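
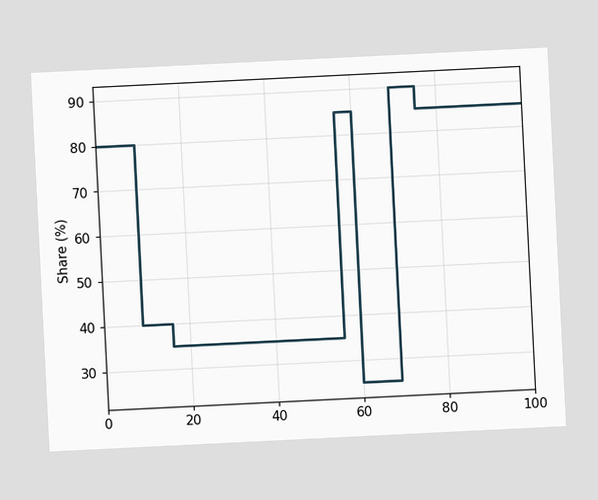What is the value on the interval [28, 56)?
The chart is tilted about 3° counter-clockwise. On [28, 56) the step sits at 35%.

35%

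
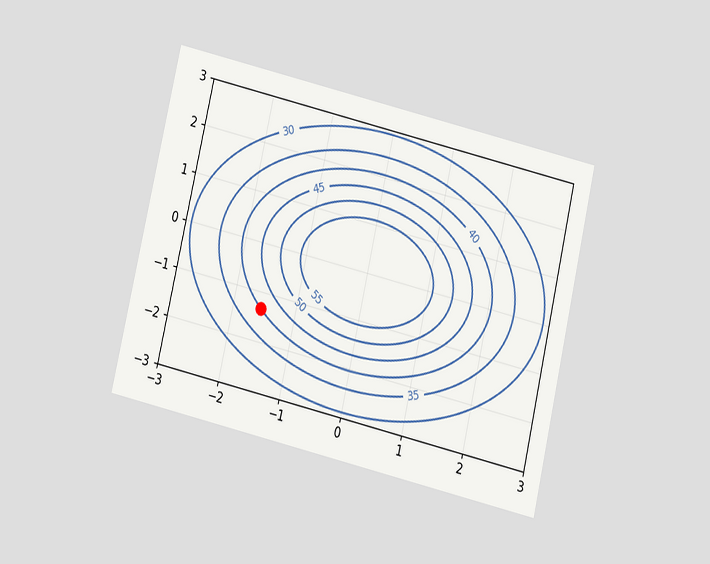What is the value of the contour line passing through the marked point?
40

The chart is tilted about 13° clockwise and viewed slightly from below. The marked point sits on the contour labelled 40.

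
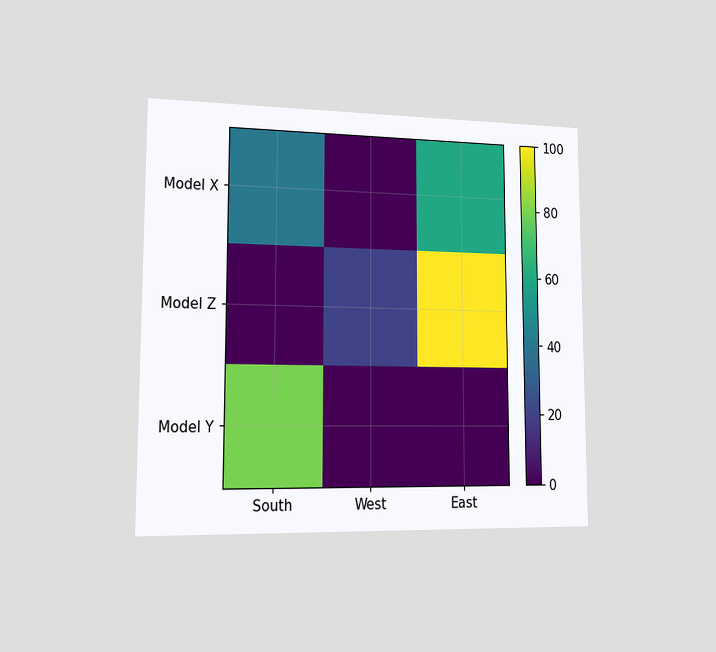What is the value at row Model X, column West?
0

The chart is viewed slightly from the left. Matching cell (Model X, West) against the colorbar gives 0.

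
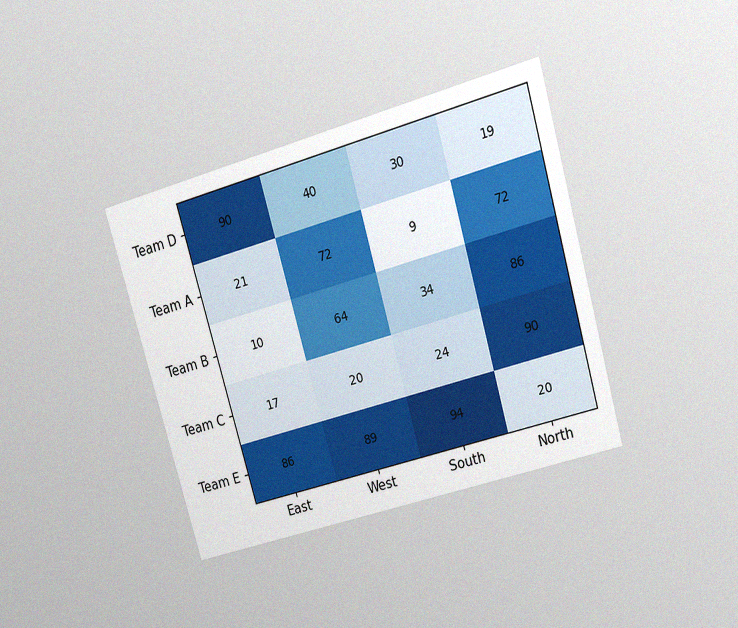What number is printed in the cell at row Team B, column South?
The chart is tilted about 16° counter-clockwise and viewed at a slight angle, with some photo noise. The (Team B, South) cell reads 34.

34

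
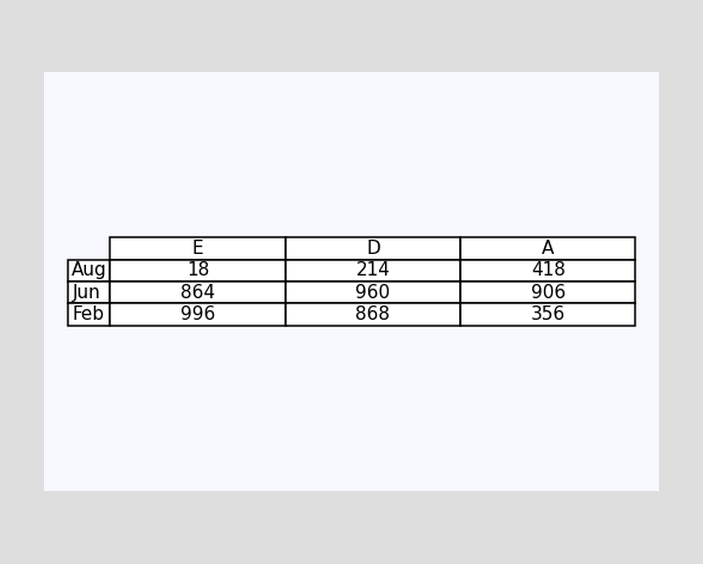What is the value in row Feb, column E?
996

The (Feb, E) cell reads 996.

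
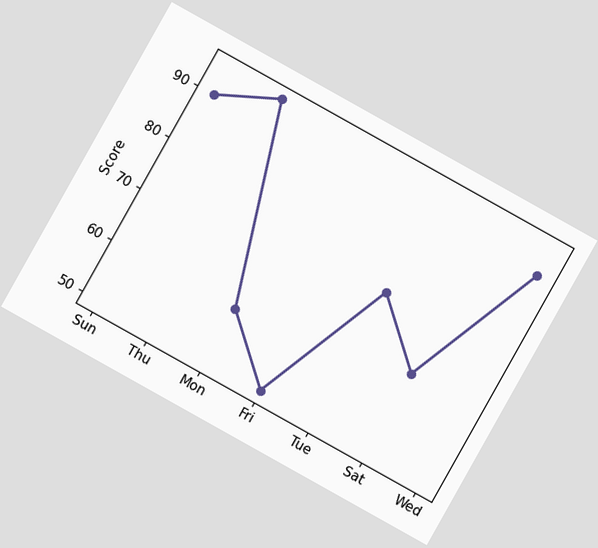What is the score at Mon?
60

The chart is tilted about 29° clockwise. At Mon, the line is at 60.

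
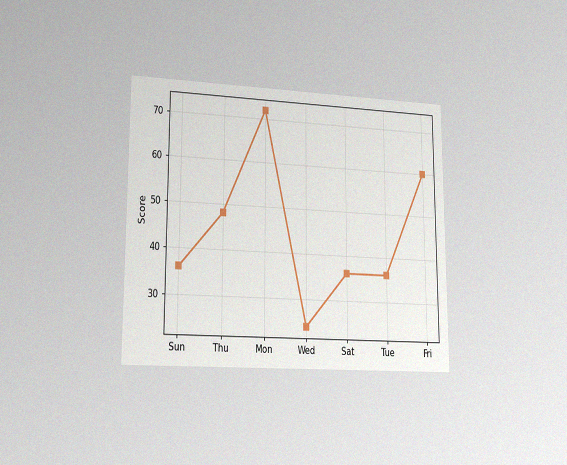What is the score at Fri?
The chart is viewed slightly from the left, with some photo noise. At Fri, the line is at 60.

60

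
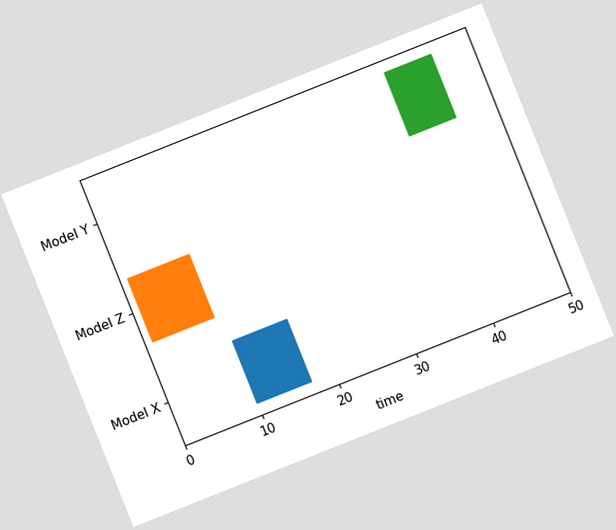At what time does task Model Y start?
The chart is tilted about 22° counter-clockwise. The Model Y bar begins at t=39.

39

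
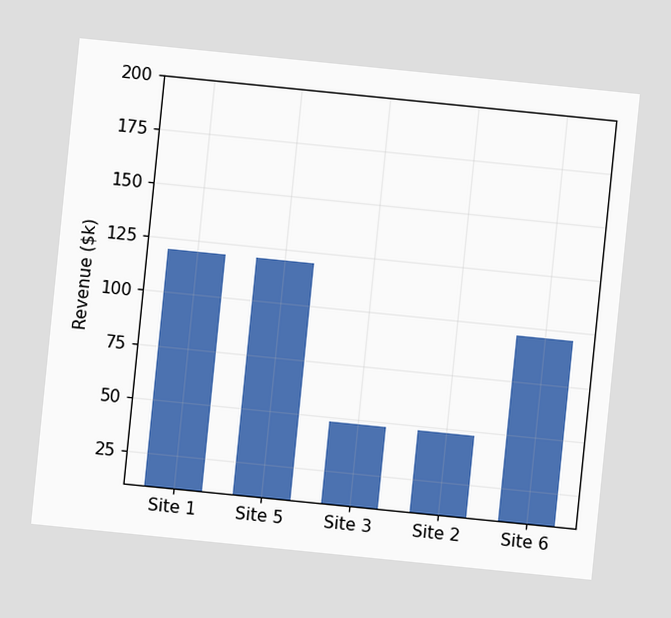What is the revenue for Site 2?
$48k

The chart is tilted about 6° clockwise. Reading along the chart's y-axis, the Site 2 bar reaches $48k.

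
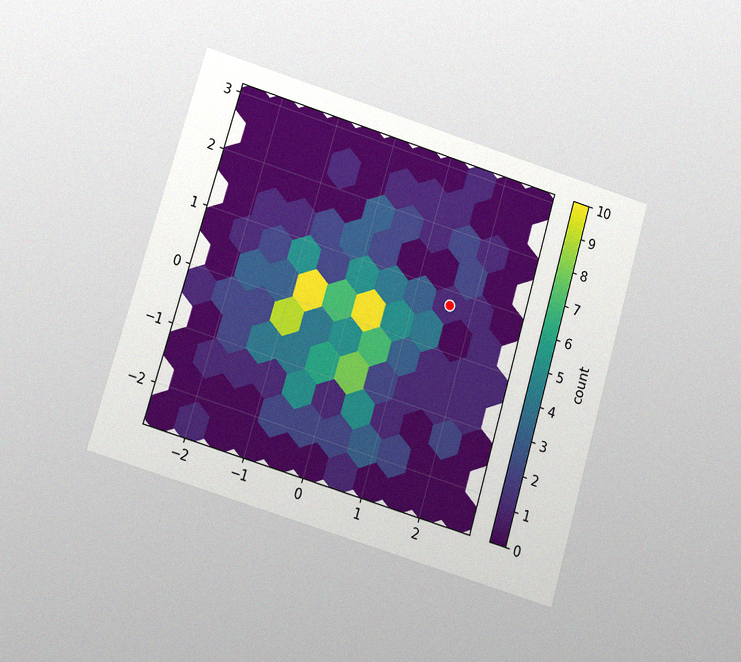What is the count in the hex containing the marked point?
The chart is tilted about 17° clockwise and viewed slightly from below, with some photo noise. The marked hex reads 1 on the colorbar.

1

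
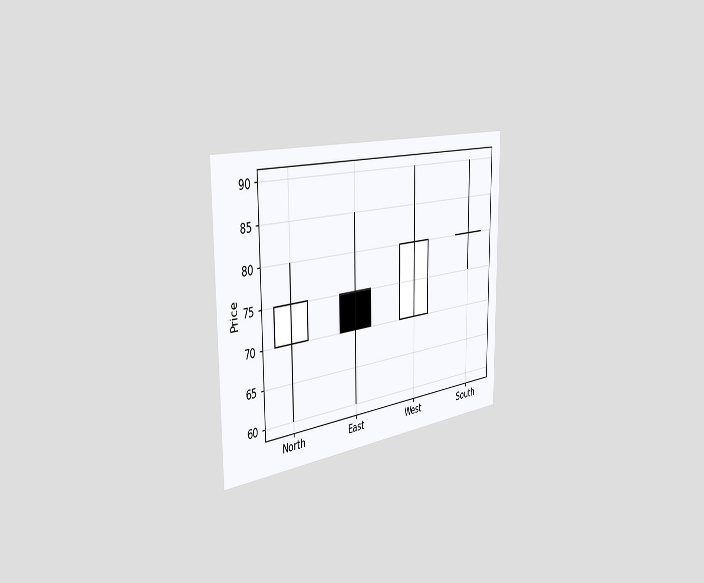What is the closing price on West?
The chart is viewed slightly from the left. The West candle closes at 80.

80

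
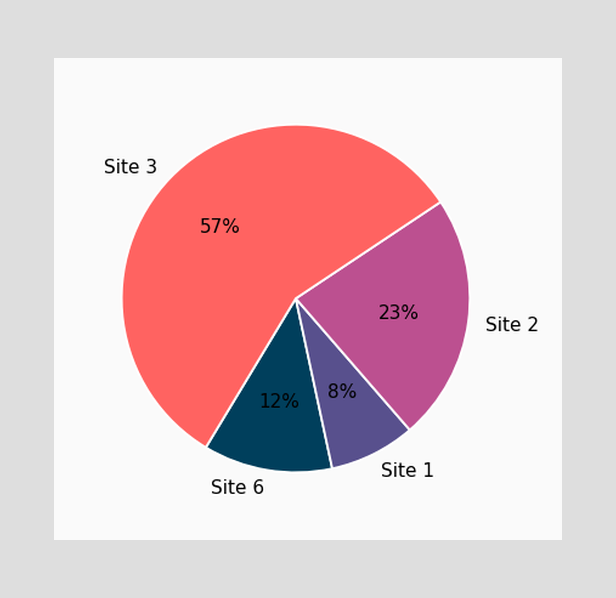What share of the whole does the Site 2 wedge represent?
23%

The Site 2 slice takes up 23% of the pie.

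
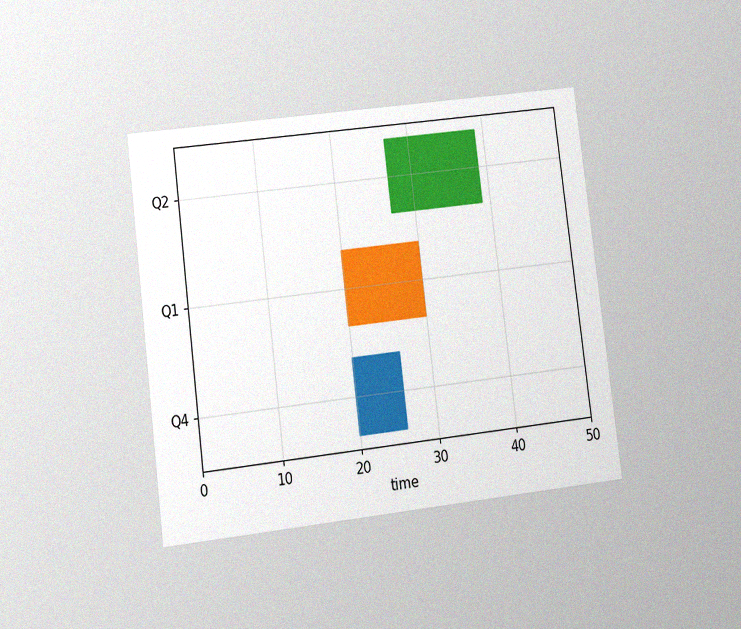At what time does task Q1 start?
20

The chart is tilted about 7° counter-clockwise and viewed at a slight angle, with some photo noise. The Q1 bar begins at t=20.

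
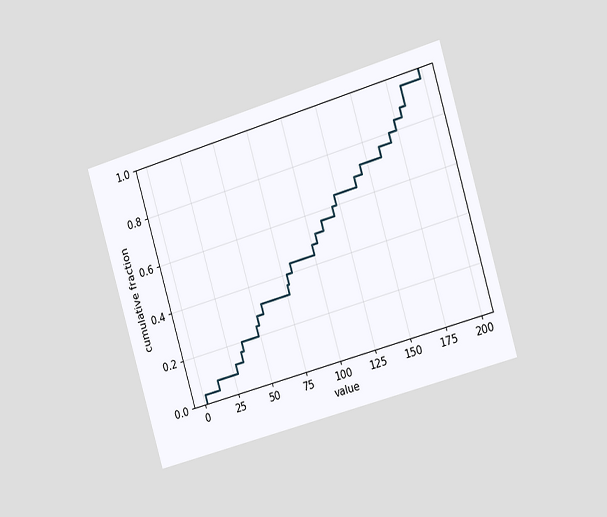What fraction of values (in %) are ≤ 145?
72%

The chart is tilted about 16° counter-clockwise and viewed slightly from the right. At x=145 the ECDF step is at 72%.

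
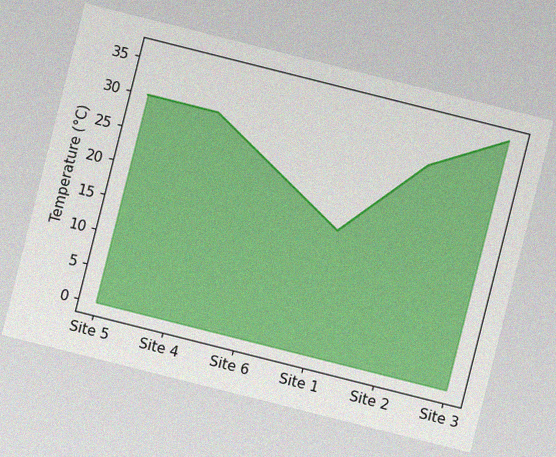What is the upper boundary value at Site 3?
The chart is tilted about 14° clockwise, with some photo noise. At Site 3 the upper boundary is at 36°C.

36°C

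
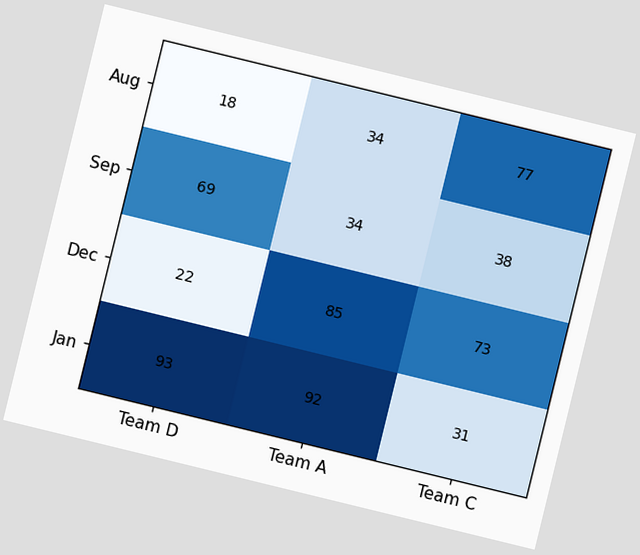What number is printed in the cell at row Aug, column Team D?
18

The chart is tilted about 14° clockwise. The (Aug, Team D) cell reads 18.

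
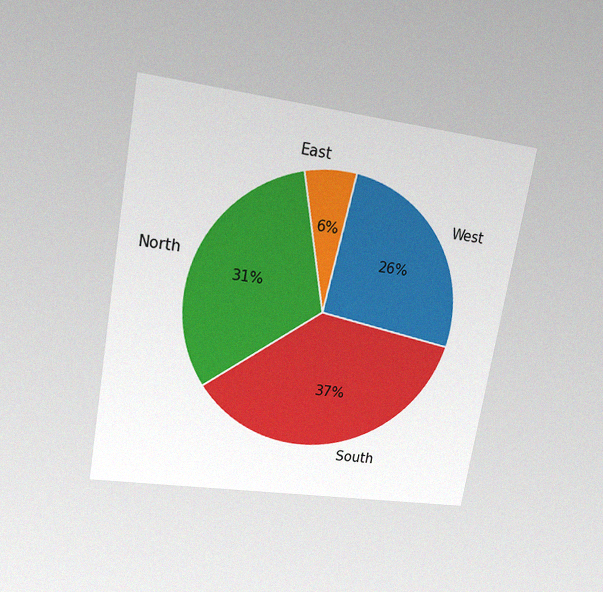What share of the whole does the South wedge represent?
37%

The chart is tilted about 10° clockwise and viewed at a slight angle, with some photo noise. The South slice takes up 37% of the pie.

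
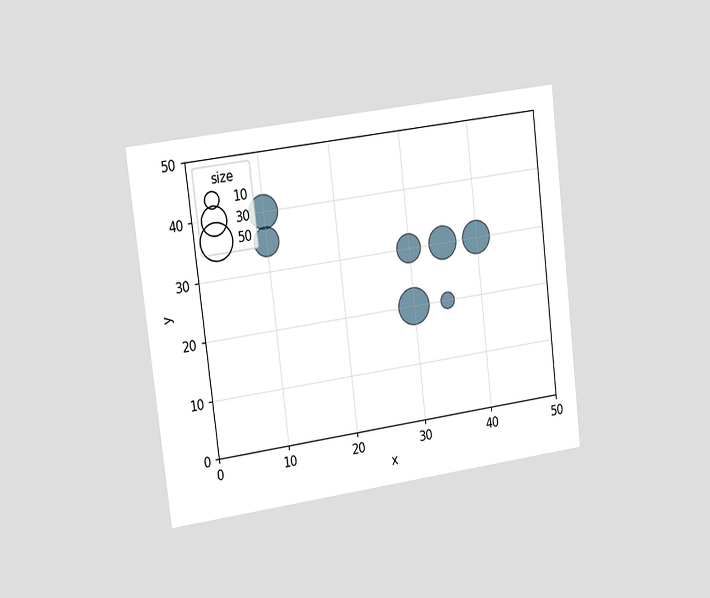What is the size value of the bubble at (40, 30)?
The chart is tilted about 7° counter-clockwise and viewed slightly from the left. Matching the bubble at (40, 30) against the size legend gives 40.

40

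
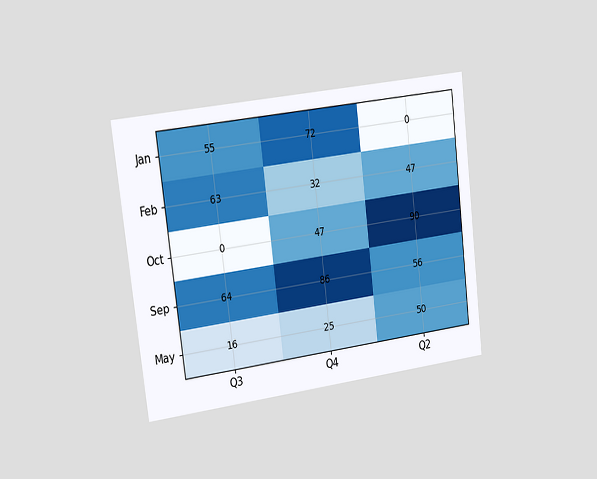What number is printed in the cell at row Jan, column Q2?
0

The chart is tilted about 7° counter-clockwise and viewed slightly from the left. The (Jan, Q2) cell reads 0.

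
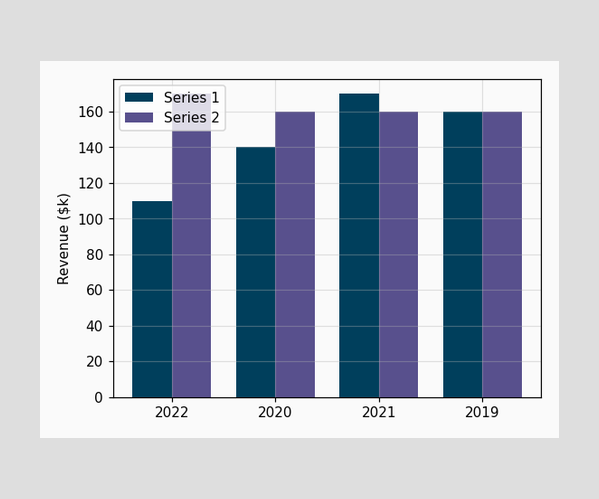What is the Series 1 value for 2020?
$140k

The Series 1 bar at 2020 reaches $140k on the y-axis.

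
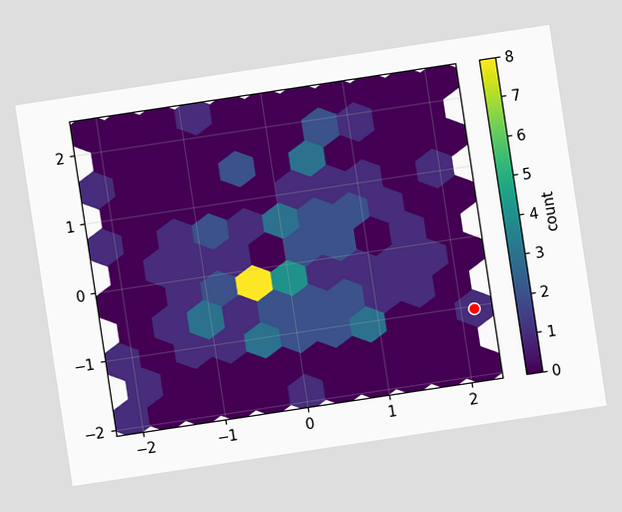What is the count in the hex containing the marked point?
The chart is tilted about 9° counter-clockwise. The marked hex reads 1 on the colorbar.

1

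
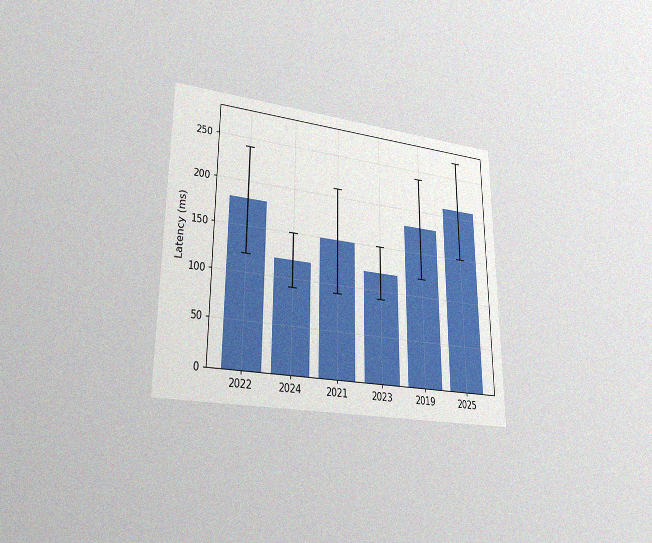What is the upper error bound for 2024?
150ms

The chart is viewed at a slight angle, with some photo noise. The 2024 bar's upper whisker reaches 150ms.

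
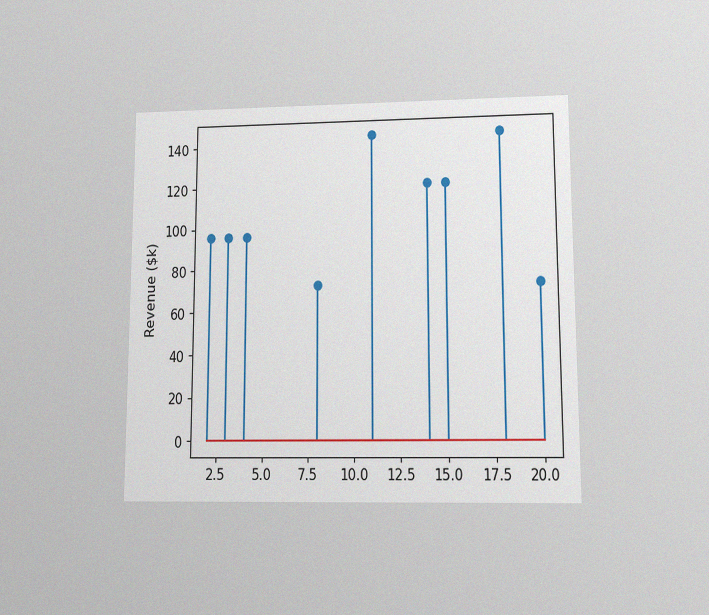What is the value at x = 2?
The chart is viewed at a slight angle, with some photo noise. The stem at x=2 reaches $96k.

$96k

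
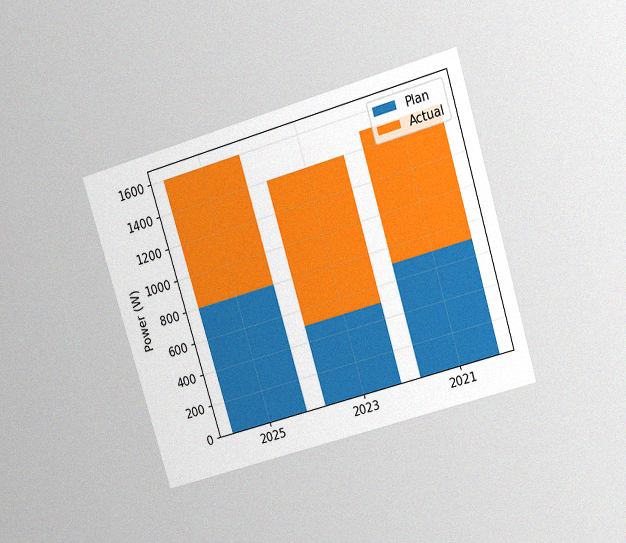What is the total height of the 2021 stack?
1500W

The chart is tilted about 17° counter-clockwise and viewed at a slight angle, with some photo noise. The 2021 stack's top reaches 1500W on the y-axis.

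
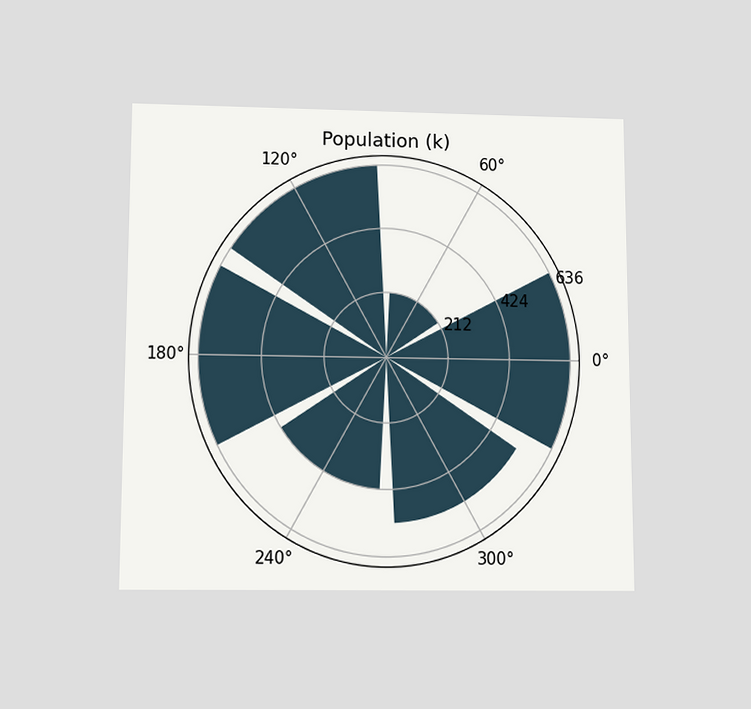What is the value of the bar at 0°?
The chart is viewed slightly from below. The bar at 0° reaches 636k on the radial axis.

636k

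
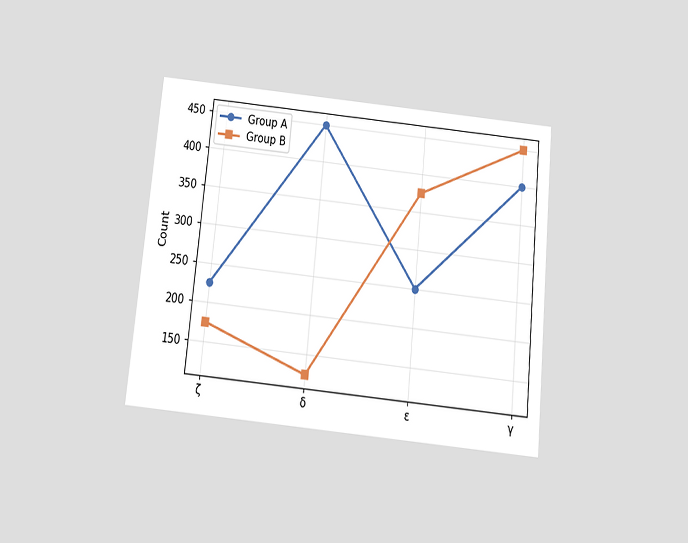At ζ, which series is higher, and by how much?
Group A, by 50

The chart is tilted about 6° clockwise and viewed slightly from below. At ζ, Group A sits above the other line by 50.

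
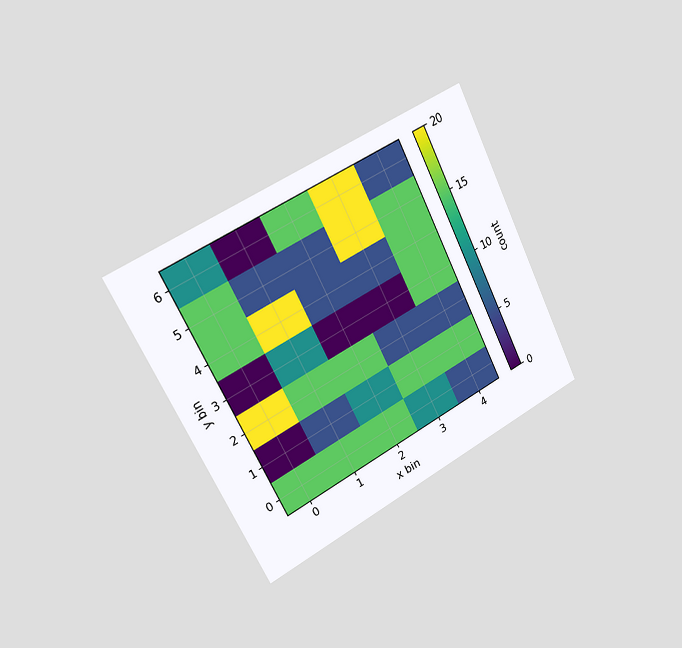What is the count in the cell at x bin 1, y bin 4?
The chart is tilted about 27° counter-clockwise and viewed slightly from the left. Matching the cell (1, 4) against the colorbar gives 20.

20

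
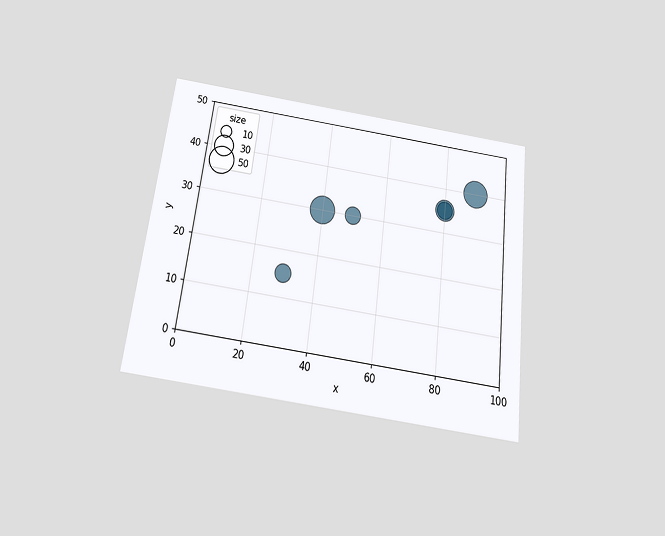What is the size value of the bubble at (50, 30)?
20

The chart is tilted about 7° clockwise and viewed slightly from below. Matching the bubble at (50, 30) against the size legend gives 20.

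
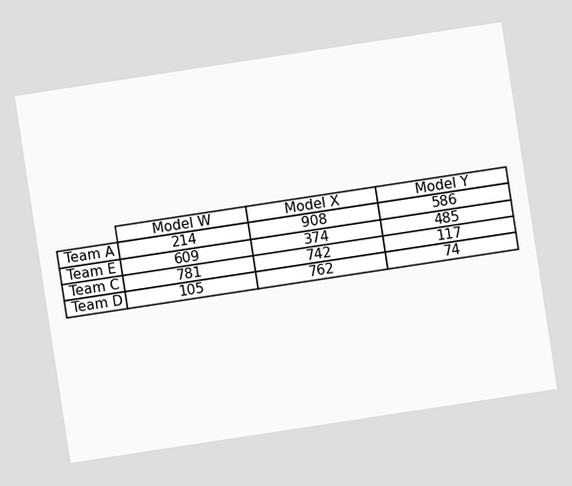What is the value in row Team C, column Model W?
781

The chart is tilted about 9° counter-clockwise. The (Team C, Model W) cell reads 781.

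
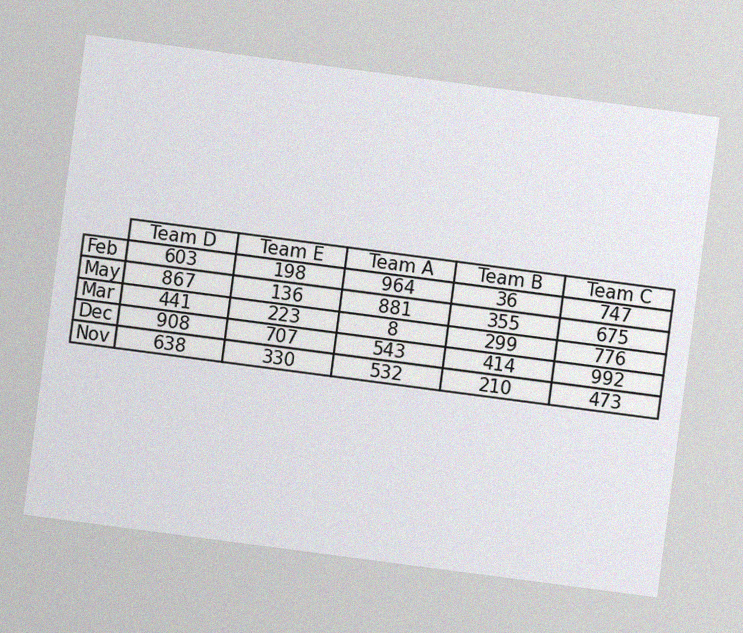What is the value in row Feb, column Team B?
36

The chart is tilted about 7° clockwise, with some photo noise. The (Feb, Team B) cell reads 36.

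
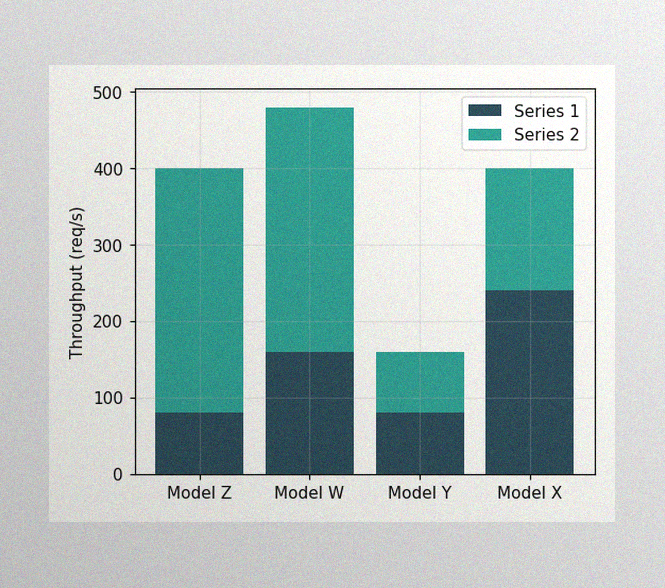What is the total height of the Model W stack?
The image has some photo noise and uneven lighting. The Model W stack's top reaches 480req/s on the y-axis.

480req/s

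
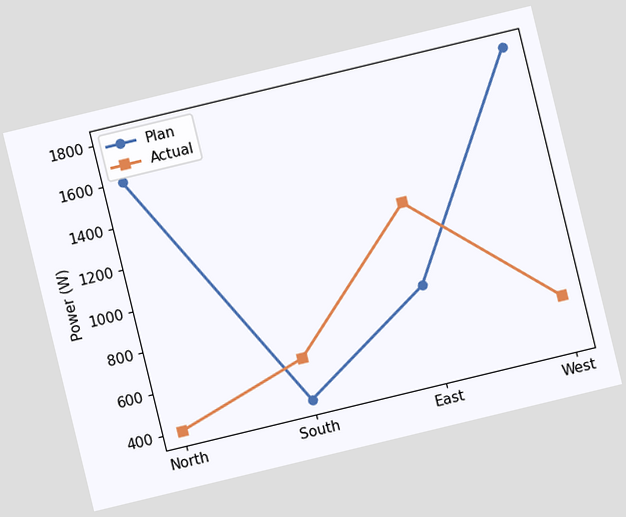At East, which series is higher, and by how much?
The chart is tilted about 14° counter-clockwise. At East, Actual sits above the other line by 400W.

Actual, by 400W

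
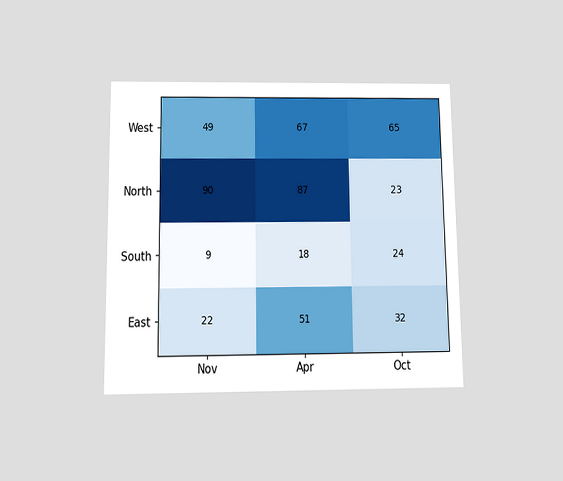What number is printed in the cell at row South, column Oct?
24

The chart is viewed slightly from below. The (South, Oct) cell reads 24.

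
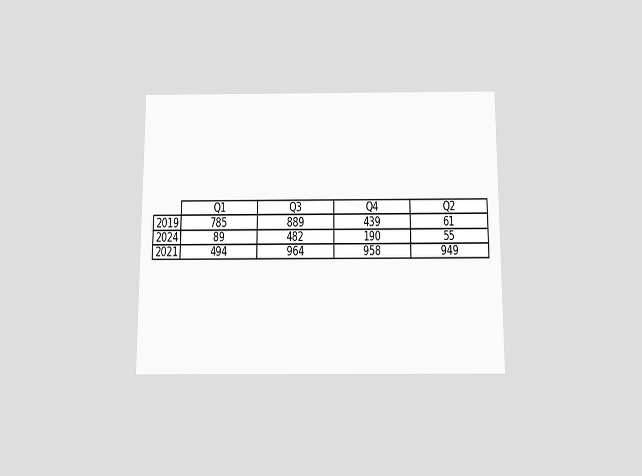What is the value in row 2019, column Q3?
889

The chart is viewed slightly from below. The (2019, Q3) cell reads 889.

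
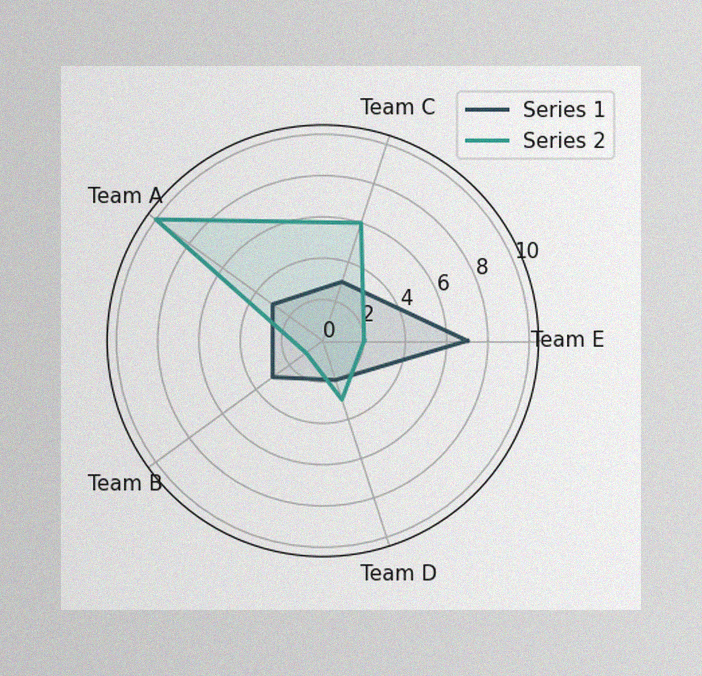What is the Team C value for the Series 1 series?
The image has some photo noise and uneven lighting. On the Team C axis, Series 1 reaches 3.

3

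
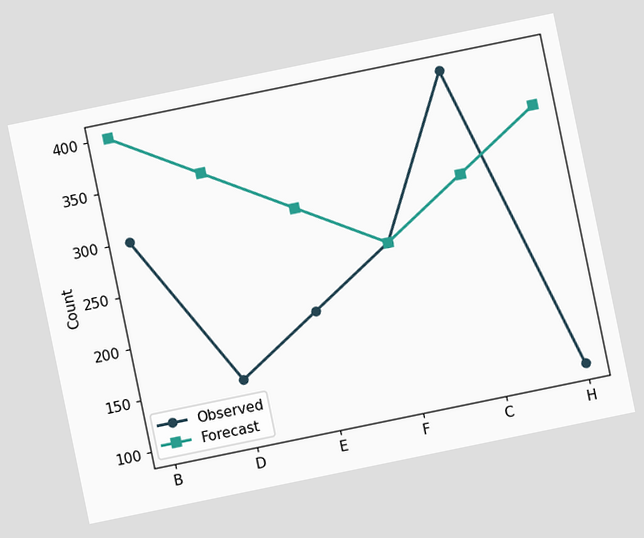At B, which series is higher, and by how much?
Forecast, by 100

The chart is tilted about 12° counter-clockwise. At B, Forecast sits above the other line by 100.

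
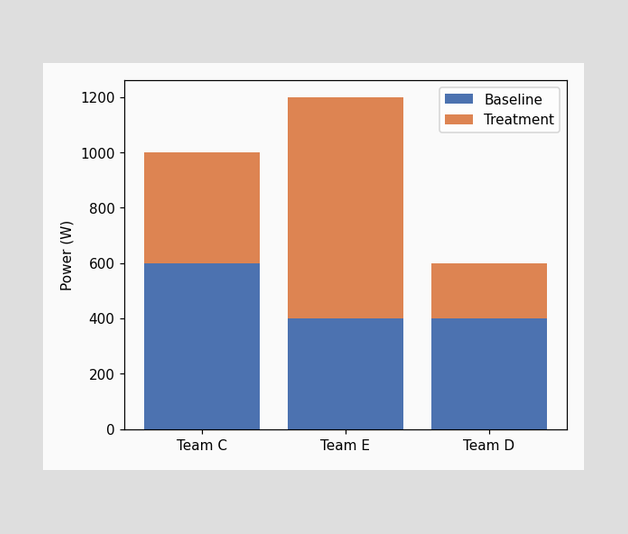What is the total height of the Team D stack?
The Team D stack's top reaches 600W on the y-axis.

600W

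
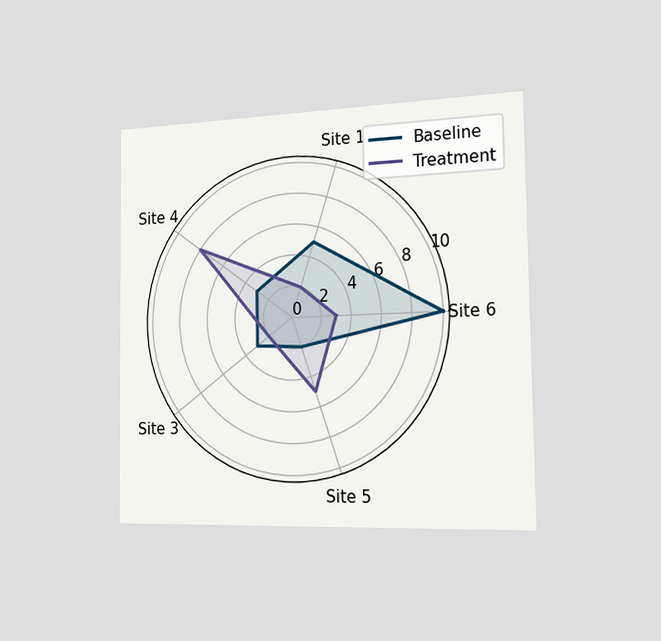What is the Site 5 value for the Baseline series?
2

The chart is viewed slightly from the right. On the Site 5 axis, Baseline reaches 2.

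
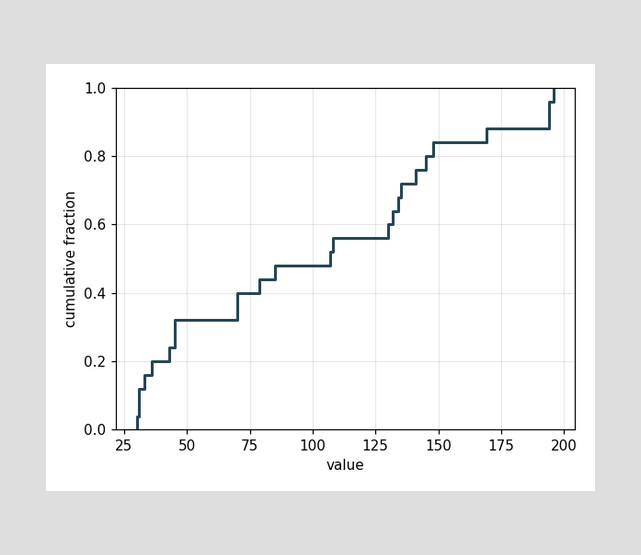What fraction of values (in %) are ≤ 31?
At x=31 the ECDF step is at 12%.

12%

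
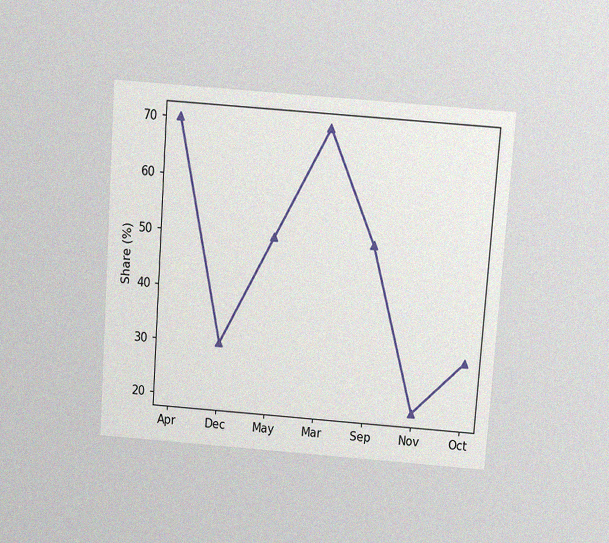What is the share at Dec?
The chart is tilted about 4° clockwise and viewed slightly from above, with some photo noise. At Dec, the line is at 30%.

30%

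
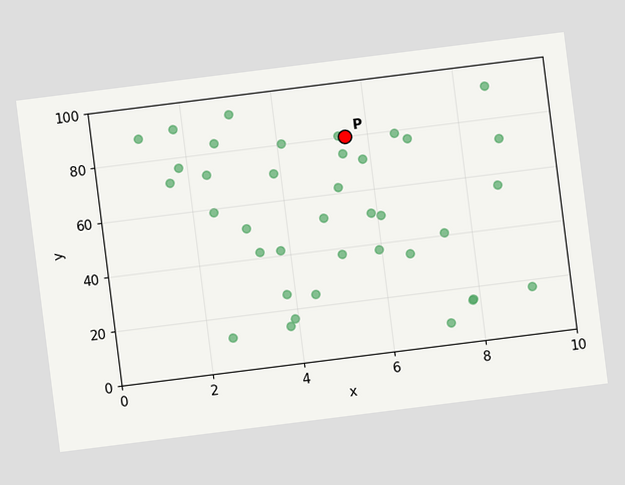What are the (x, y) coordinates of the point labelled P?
The chart is tilted about 7° counter-clockwise. Following the gridlines from P to each axis, P sits at (5.5, 80).

(5.5, 80)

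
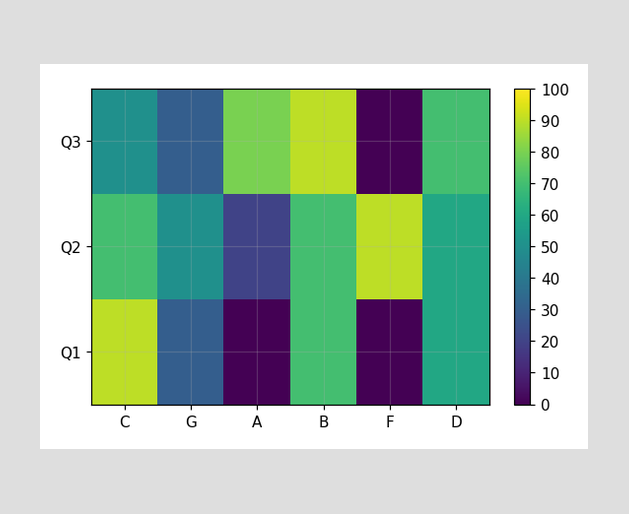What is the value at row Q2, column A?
20

Matching cell (Q2, A) against the colorbar gives 20.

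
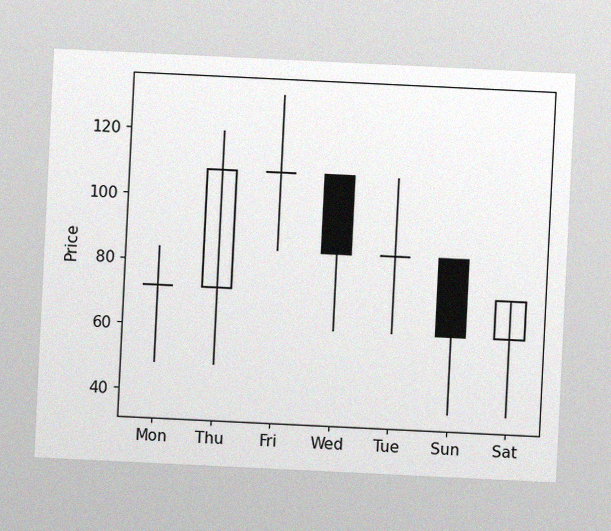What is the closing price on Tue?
The chart is tilted about 3° clockwise, with some photo noise. The Tue candle closes at 84.

84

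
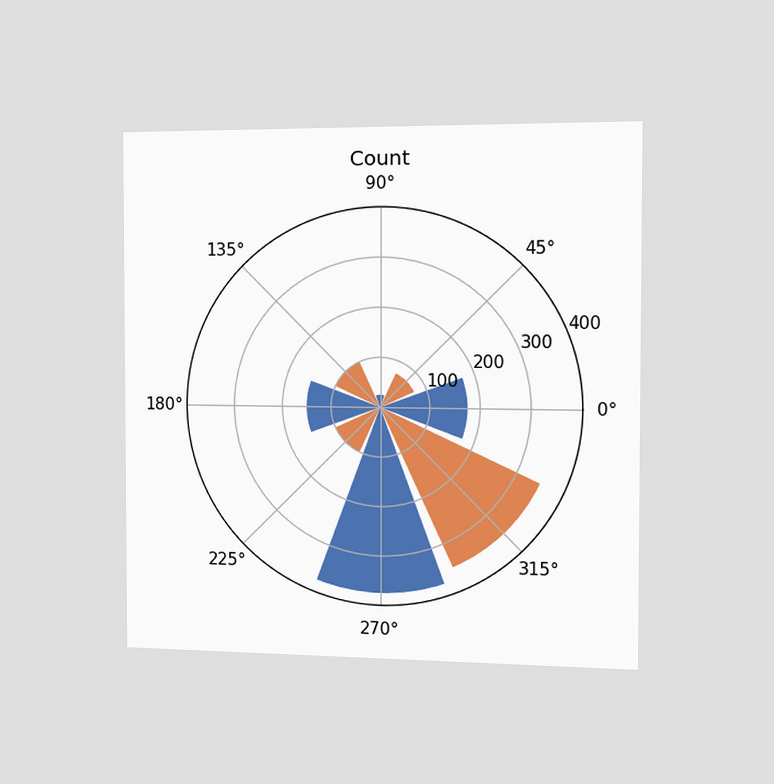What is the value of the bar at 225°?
The chart is viewed slightly from the right. The bar at 225° reaches 100 on the radial axis.

100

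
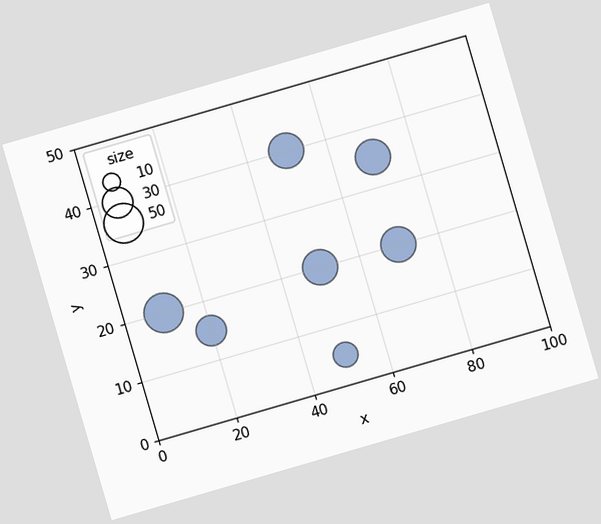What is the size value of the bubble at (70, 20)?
The chart is tilted about 16° counter-clockwise. Matching the bubble at (70, 20) against the size legend gives 40.

40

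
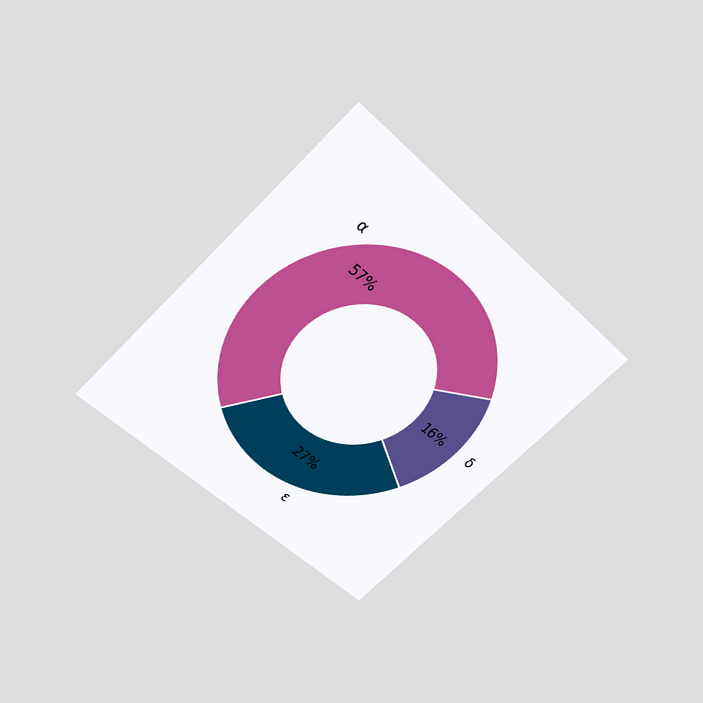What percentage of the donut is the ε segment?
27%

The chart is tilted about 45° clockwise and viewed slightly from above. The ε segment takes up 27% of the ring.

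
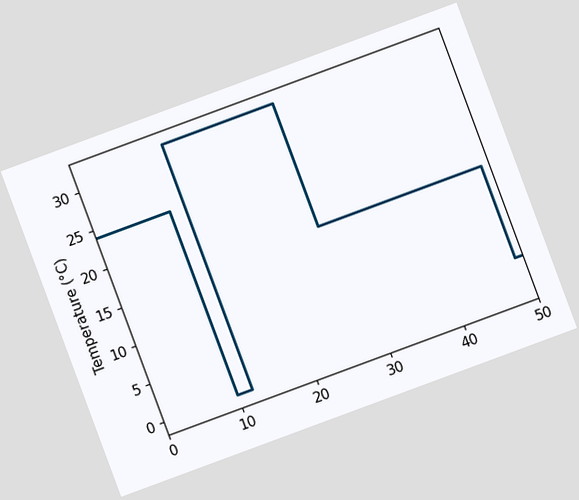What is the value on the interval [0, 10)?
The chart is tilted about 20° counter-clockwise. On [0, 10) the step sits at 24°C.

24°C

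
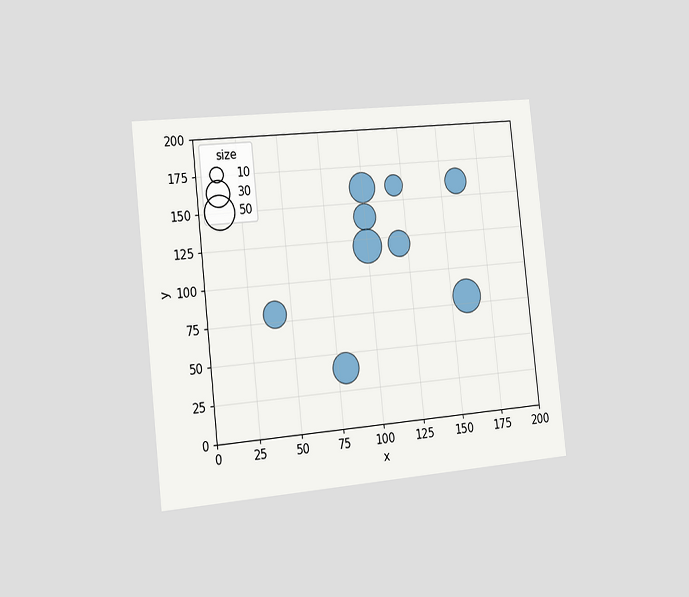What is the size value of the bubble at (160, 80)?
The chart is tilted about 6° counter-clockwise and viewed slightly from the left. Matching the bubble at (160, 80) against the size legend gives 50.

50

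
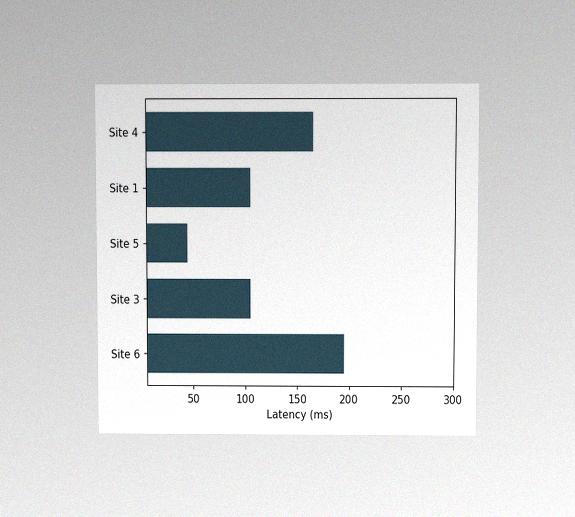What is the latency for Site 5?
The chart is viewed slightly from above, with some photo noise. Reading along the chart's x-axis, the Site 5 bar reaches 45ms.

45ms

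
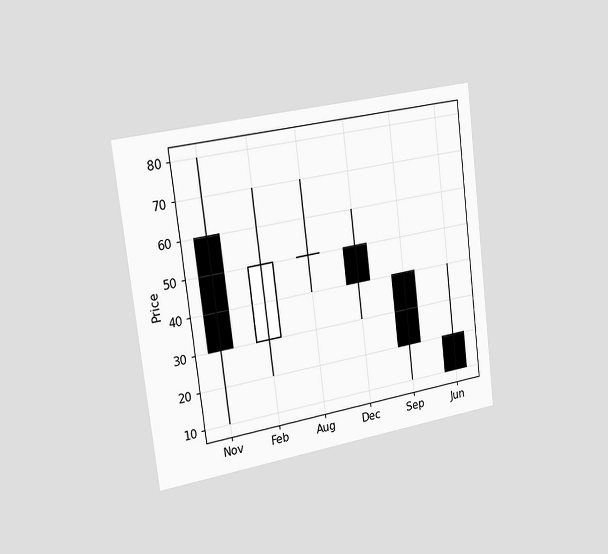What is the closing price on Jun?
10

The chart is tilted about 7° counter-clockwise and viewed slightly from the left. The Jun candle closes at 10.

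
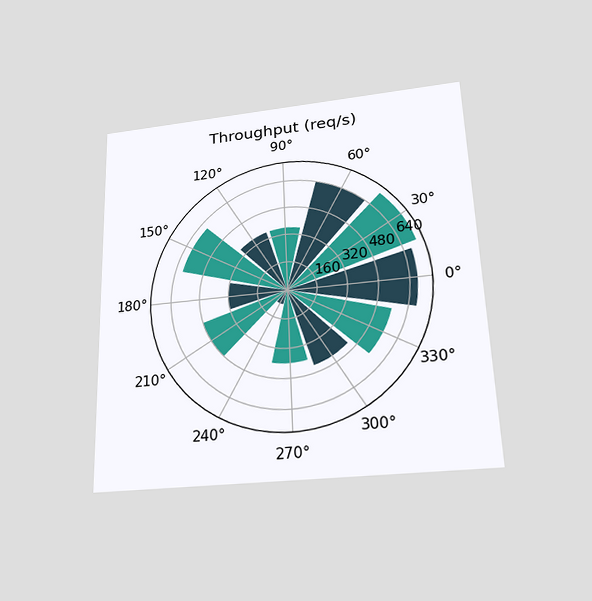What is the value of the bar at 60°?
640req/s

The chart is viewed slightly from below. The bar at 60° reaches 640req/s on the radial axis.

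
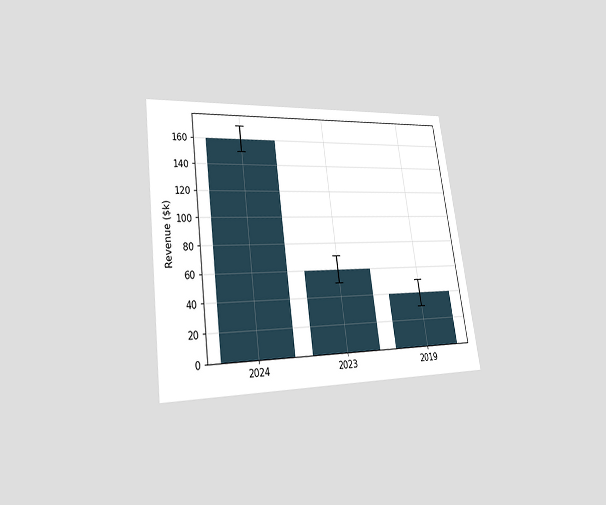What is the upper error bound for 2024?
$170k

The chart is tilted about 8° counter-clockwise and viewed at a slight angle. The 2024 bar's upper whisker reaches $170k.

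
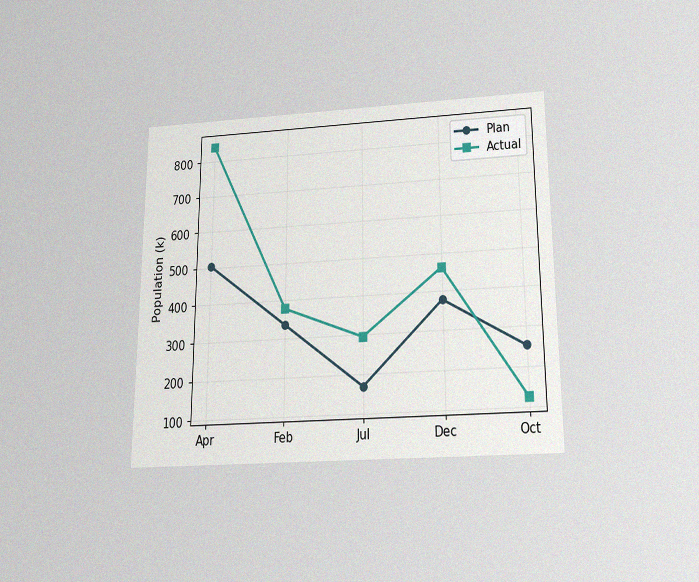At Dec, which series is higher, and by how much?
The chart is viewed slightly from below, with some photo noise. At Dec, Actual sits above the other line by 84k.

Actual, by 84k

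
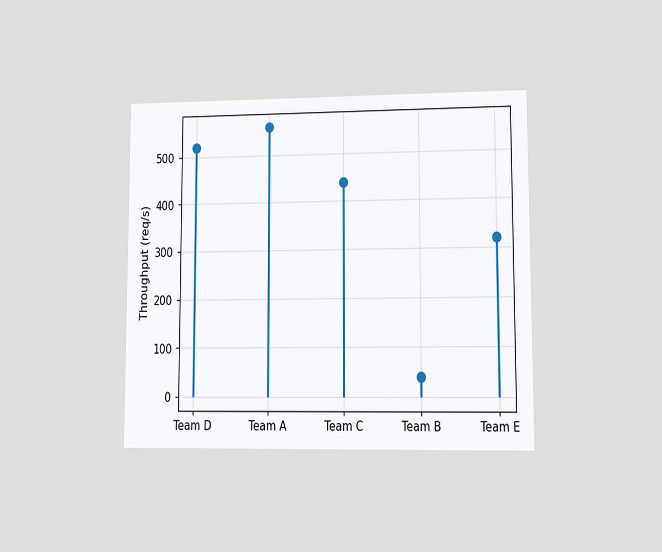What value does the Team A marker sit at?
560req/s

The chart is viewed at a slight angle. The Team A marker sits at 560req/s.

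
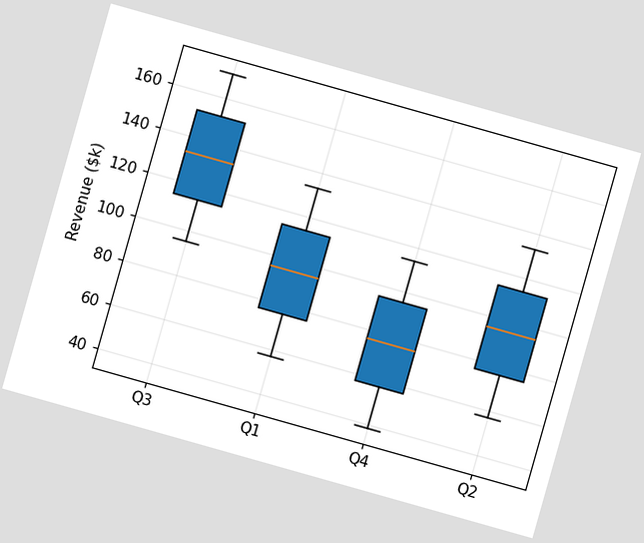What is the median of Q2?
The chart is tilted about 16° clockwise. The median line in the Q2 box sits at $95k.

$95k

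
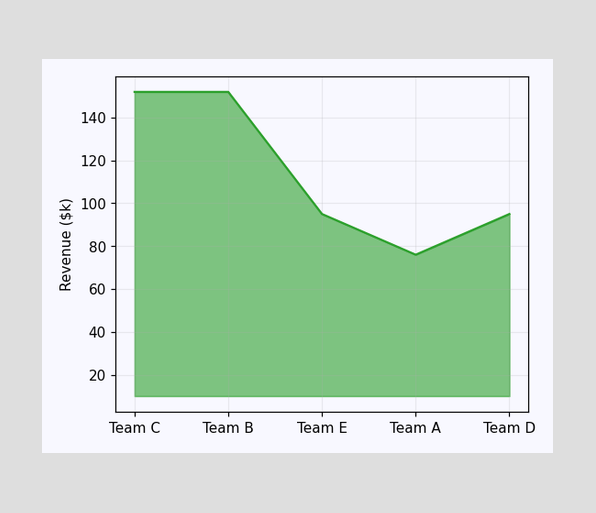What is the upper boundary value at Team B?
$152k

At Team B the upper boundary is at $152k.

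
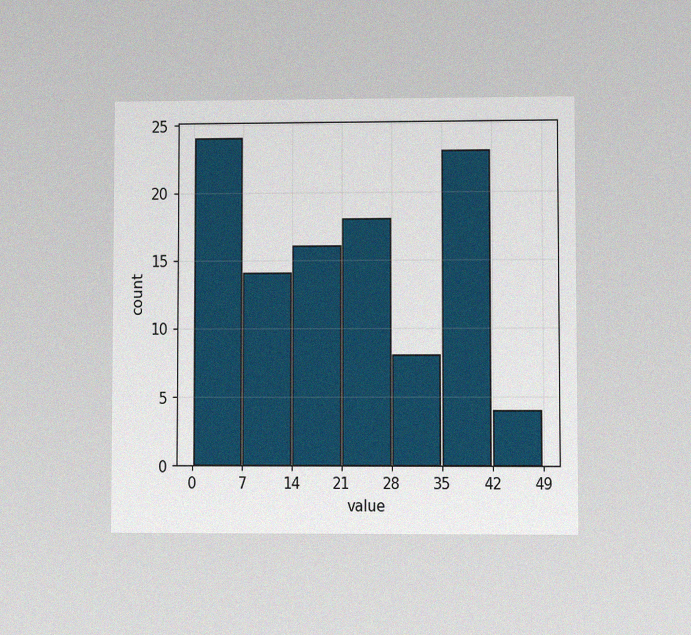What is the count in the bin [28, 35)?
8

The chart is viewed at a slight angle, with some photo noise. The [28, 35) bin has height 8.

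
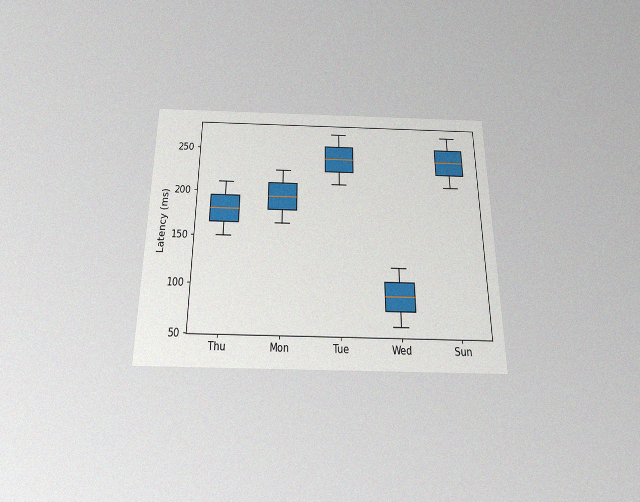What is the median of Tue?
240ms

The chart is viewed slightly from below, with some photo noise. The median line in the Tue box sits at 240ms.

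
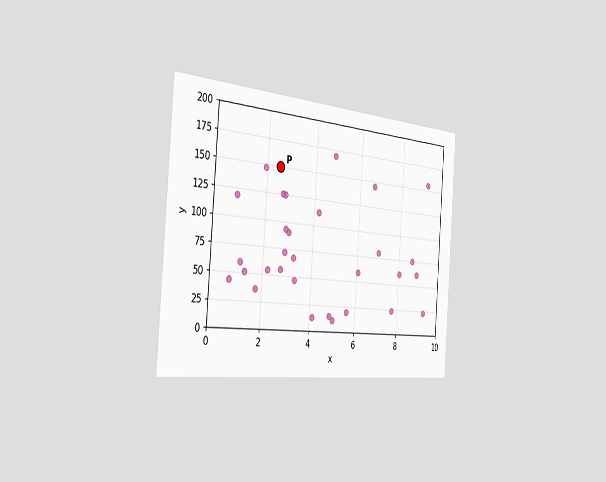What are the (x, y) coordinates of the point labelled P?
(2.5, 150)

The chart is tilted about 4° clockwise and viewed slightly from the left. Following the gridlines from P to each axis, P sits at (2.5, 150).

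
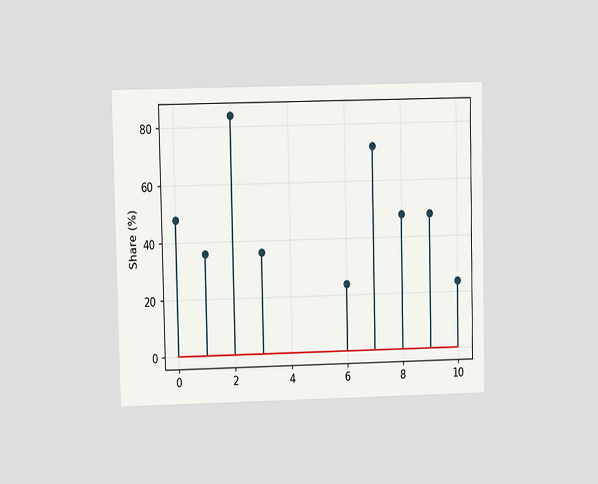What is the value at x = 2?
The chart is viewed at a slight angle. The stem at x=2 reaches 84%.

84%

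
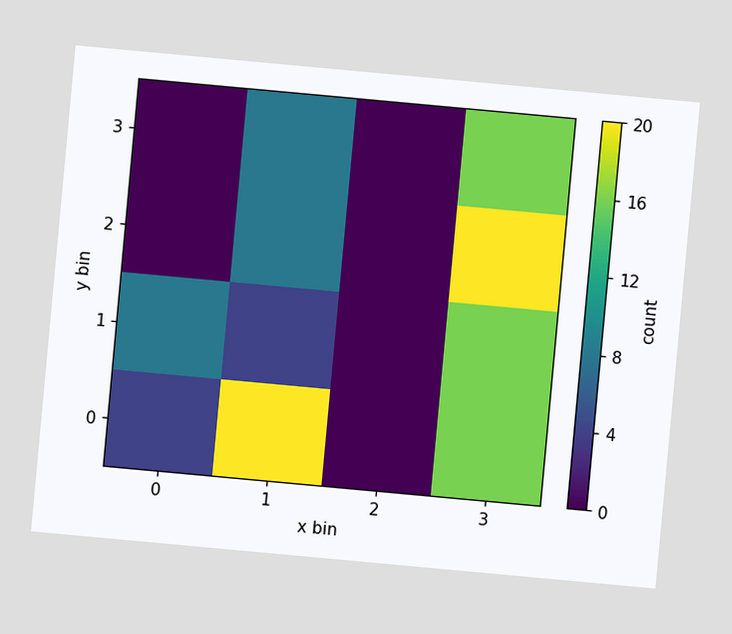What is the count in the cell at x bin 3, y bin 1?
The chart is tilted about 5° clockwise. Matching the cell (3, 1) against the colorbar gives 16.

16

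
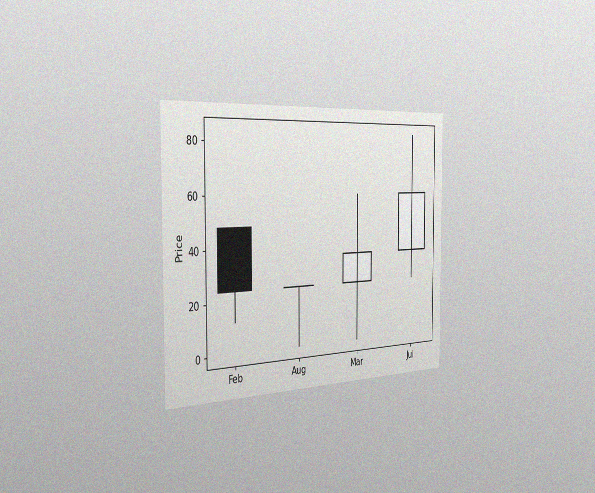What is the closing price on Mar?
The chart is viewed slightly from the left, with some photo noise. The Mar candle closes at 36.

36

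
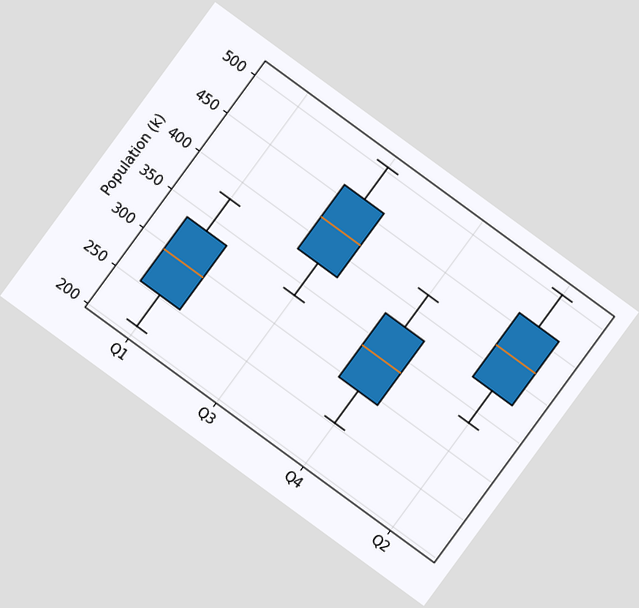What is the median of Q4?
The chart is tilted about 36° clockwise. The median line in the Q4 box sits at 336k.

336k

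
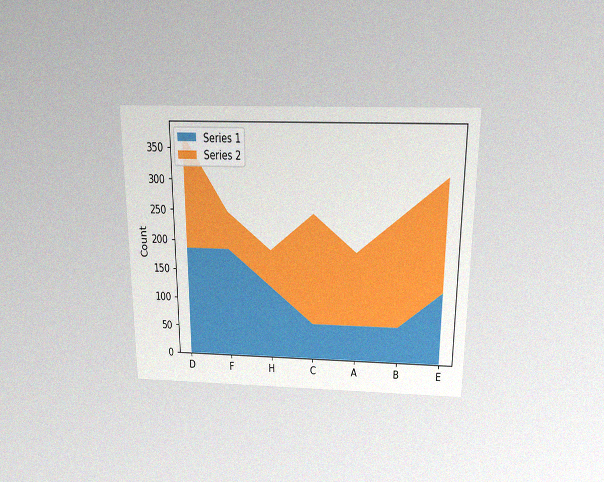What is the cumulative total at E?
310

The chart is viewed slightly from above, with some photo noise. The stacked total at E reaches 310.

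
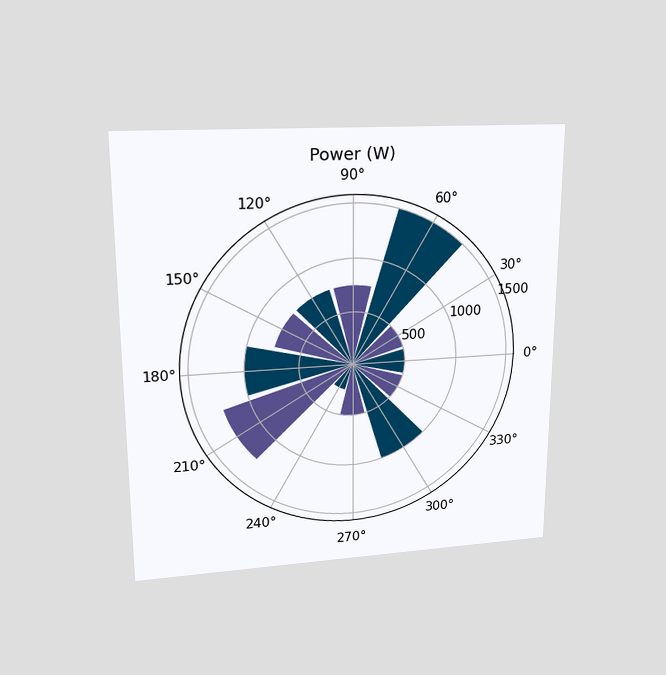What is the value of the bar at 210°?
1250W

The chart is viewed at a slight angle. The bar at 210° reaches 1250W on the radial axis.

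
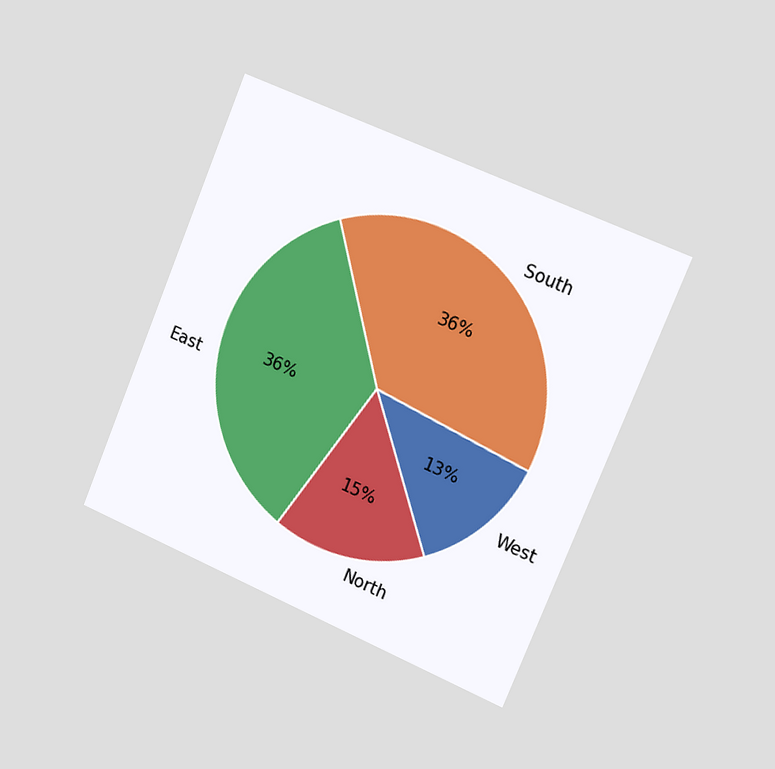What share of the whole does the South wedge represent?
The chart is tilted about 22° clockwise and viewed slightly from the right. The South slice takes up 36% of the pie.

36%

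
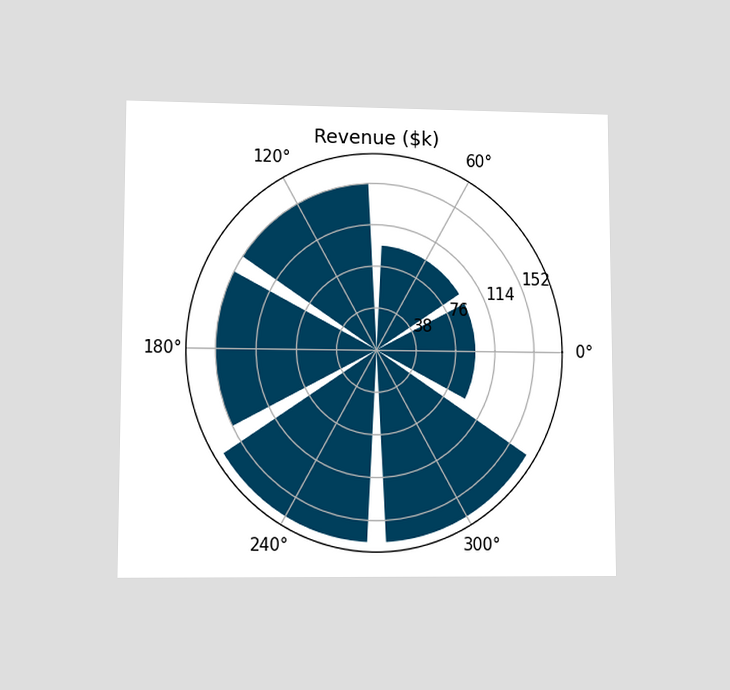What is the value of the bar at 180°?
$152k

The chart is viewed at a slight angle. The bar at 180° reaches $152k on the radial axis.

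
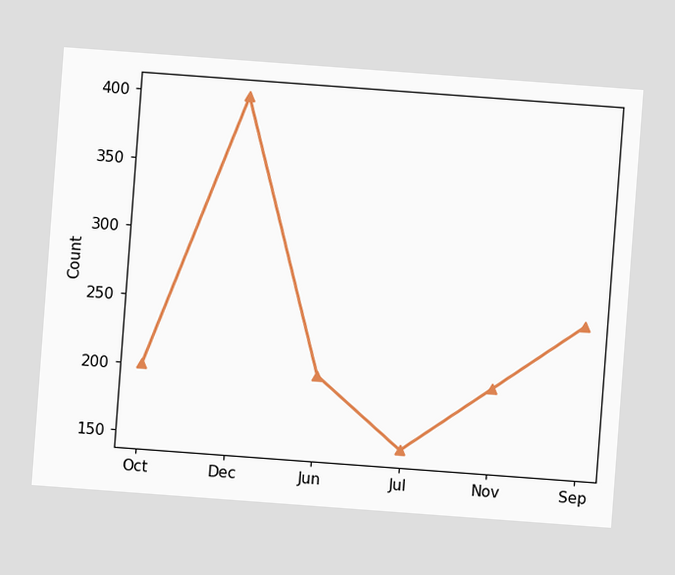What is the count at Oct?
The chart is tilted about 4° clockwise. At Oct, the line is at 200.

200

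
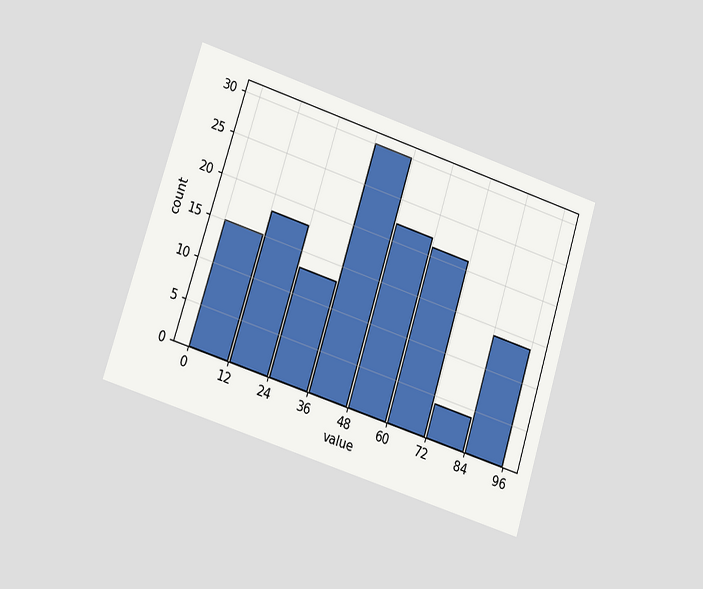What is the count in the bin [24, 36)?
13

The chart is tilted about 18° clockwise and viewed at a slight angle. The [24, 36) bin has height 13.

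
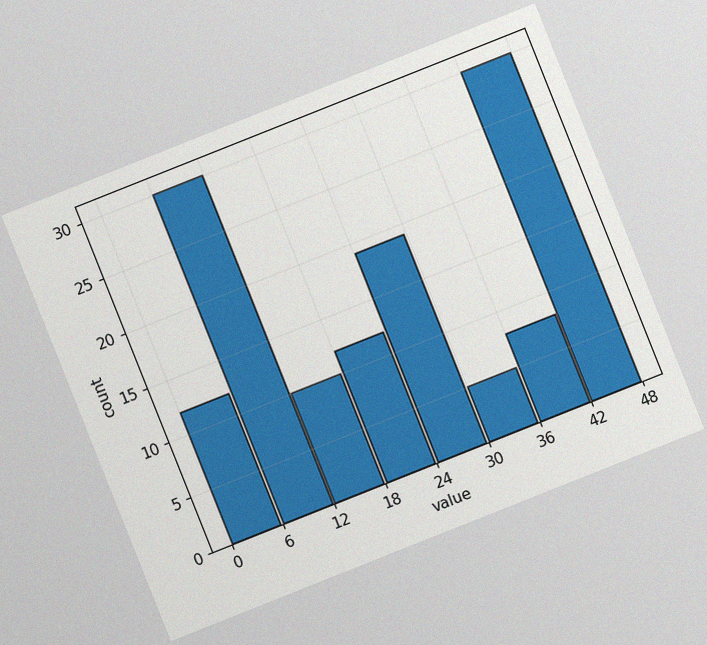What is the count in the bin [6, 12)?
30

The chart is tilted about 22° counter-clockwise, with some photo noise. The [6, 12) bin has height 30.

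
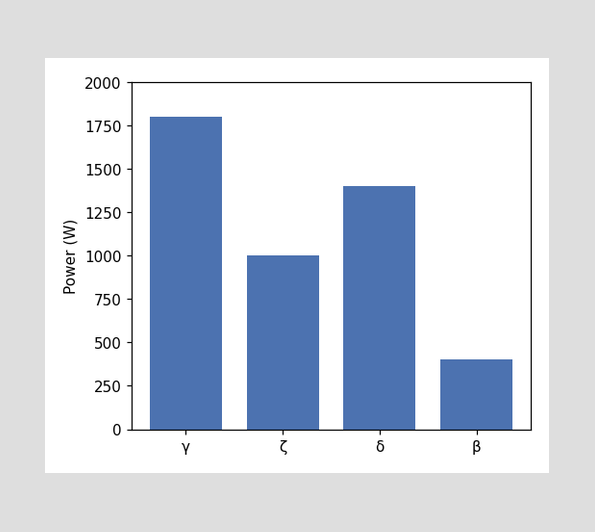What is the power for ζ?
1000W

Reading along the chart's y-axis, the ζ bar reaches 1000W.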